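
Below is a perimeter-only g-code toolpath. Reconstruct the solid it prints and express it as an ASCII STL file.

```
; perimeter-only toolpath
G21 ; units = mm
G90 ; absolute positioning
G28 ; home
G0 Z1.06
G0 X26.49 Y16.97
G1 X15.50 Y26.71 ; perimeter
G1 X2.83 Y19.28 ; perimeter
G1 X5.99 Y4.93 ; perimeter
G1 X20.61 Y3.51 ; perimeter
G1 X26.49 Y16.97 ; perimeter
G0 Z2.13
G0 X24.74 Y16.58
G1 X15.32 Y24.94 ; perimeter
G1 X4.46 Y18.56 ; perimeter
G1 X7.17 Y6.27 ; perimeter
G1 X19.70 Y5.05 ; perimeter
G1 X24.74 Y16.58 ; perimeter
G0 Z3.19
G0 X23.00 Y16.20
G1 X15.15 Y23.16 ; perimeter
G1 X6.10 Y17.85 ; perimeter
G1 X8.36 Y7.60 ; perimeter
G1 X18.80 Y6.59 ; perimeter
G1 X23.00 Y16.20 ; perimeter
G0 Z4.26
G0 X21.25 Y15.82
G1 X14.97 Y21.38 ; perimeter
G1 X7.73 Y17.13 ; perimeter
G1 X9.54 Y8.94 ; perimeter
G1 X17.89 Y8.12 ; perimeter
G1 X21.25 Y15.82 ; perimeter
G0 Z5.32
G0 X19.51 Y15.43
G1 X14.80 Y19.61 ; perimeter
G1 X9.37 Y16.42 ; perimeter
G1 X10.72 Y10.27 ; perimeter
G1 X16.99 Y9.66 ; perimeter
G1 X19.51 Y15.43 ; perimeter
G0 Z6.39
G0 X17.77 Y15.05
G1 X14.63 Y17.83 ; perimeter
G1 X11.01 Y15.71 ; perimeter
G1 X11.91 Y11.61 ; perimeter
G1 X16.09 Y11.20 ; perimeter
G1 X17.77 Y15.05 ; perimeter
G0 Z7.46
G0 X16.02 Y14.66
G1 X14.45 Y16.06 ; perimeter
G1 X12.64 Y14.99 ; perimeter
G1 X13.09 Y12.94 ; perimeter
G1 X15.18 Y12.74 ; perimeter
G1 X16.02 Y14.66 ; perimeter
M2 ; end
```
solid part
  facet normal 0.0000 0.0000 -1.0000
    outer loop
      vertex 1.19 19.99 0.00
      vertex 15.67 28.49 0.00
      vertex 28.23 17.35 0.00
    endloop
  endfacet
  facet normal 0.0000 0.0000 -1.0000
    outer loop
      vertex 4.80 3.60 0.00
      vertex 1.19 19.99 0.00
      vertex 28.23 17.35 0.00
    endloop
  endfacet
  facet normal 0.0000 0.0000 -1.0000
    outer loop
      vertex 21.51 1.97 0.00
      vertex 4.80 3.60 0.00
      vertex 28.23 17.35 0.00
    endloop
  endfacet
  facet normal 0.3938 0.4440 0.8048
    outer loop
      vertex 28.23 17.35 0.00
      vertex 15.67 28.49 0.00
      vertex 14.28 14.28 8.52
    endloop
  endfacet
  facet normal -0.3005 0.5119 0.8048
    outer loop
      vertex 15.67 28.49 0.00
      vertex 1.19 19.99 0.00
      vertex 14.28 14.28 8.52
    endloop
  endfacet
  facet normal -0.5796 -0.1277 0.8049
    outer loop
      vertex 1.19 19.99 0.00
      vertex 4.80 3.60 0.00
      vertex 14.28 14.28 8.52
    endloop
  endfacet
  facet normal -0.0576 -0.5908 0.8047
    outer loop
      vertex 4.80 3.60 0.00
      vertex 21.51 1.97 0.00
      vertex 14.28 14.28 8.52
    endloop
  endfacet
  facet normal 0.5439 -0.2376 0.8048
    outer loop
      vertex 21.51 1.97 0.00
      vertex 28.23 17.35 0.00
      vertex 14.28 14.28 8.52
    endloop
  endfacet
endsolid part

The G0 Z moves step by Δz≈1.06 mm. The G1 loops shrink linearly with z, so the solid tapers from its base footprint up to z≈8.52. Closing with a flat bottom cap and the tapered top and triangulating gives 8 facets — a regular 5-sided pyramid, base circumscribed radius ≈ 14.3 mm, apex at z ≈ 8.52 mm.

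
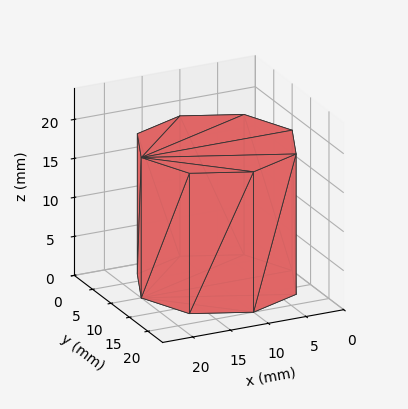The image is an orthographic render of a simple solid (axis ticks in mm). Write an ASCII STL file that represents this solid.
Reading the render: the shape is a regular 8-sided prism (a cylinder approximated with 8 flat sides), circumscribed radius ≈ 10 mm, height ≈ 18 mm (dimensions read to the nearest mm from the axis ticks). For the STL, each face is triangulated and given an outward normal.

solid part
  facet normal 0.0000 0.0000 -1.0000
    outer loop
      vertex 10.00 20.00 0.00
      vertex 17.07 17.07 0.00
      vertex 20.00 10.00 0.00
    endloop
  endfacet
  facet normal 0.0000 0.0000 -1.0000
    outer loop
      vertex 2.93 17.07 0.00
      vertex 10.00 20.00 0.00
      vertex 20.00 10.00 0.00
    endloop
  endfacet
  facet normal 0.0000 0.0000 -1.0000
    outer loop
      vertex 0.00 10.00 0.00
      vertex 2.93 17.07 0.00
      vertex 20.00 10.00 0.00
    endloop
  endfacet
  facet normal 0.0000 0.0000 -1.0000
    outer loop
      vertex 2.93 2.93 0.00
      vertex 0.00 10.00 0.00
      vertex 20.00 10.00 0.00
    endloop
  endfacet
  facet normal 0.0000 0.0000 -1.0000
    outer loop
      vertex 10.00 0.00 0.00
      vertex 2.93 2.93 0.00
      vertex 20.00 10.00 0.00
    endloop
  endfacet
  facet normal 0.0000 0.0000 -1.0000
    outer loop
      vertex 17.07 2.93 0.00
      vertex 10.00 0.00 0.00
      vertex 20.00 10.00 0.00
    endloop
  endfacet
  facet normal 0.0000 0.0000 1.0000
    outer loop
      vertex 20.00 10.00 18.00
      vertex 17.07 17.07 18.00
      vertex 10.00 20.00 18.00
    endloop
  endfacet
  facet normal 0.0000 0.0000 1.0000
    outer loop
      vertex 20.00 10.00 18.00
      vertex 10.00 20.00 18.00
      vertex 2.93 17.07 18.00
    endloop
  endfacet
  facet normal 0.0000 0.0000 1.0000
    outer loop
      vertex 20.00 10.00 18.00
      vertex 2.93 17.07 18.00
      vertex 0.00 10.00 18.00
    endloop
  endfacet
  facet normal 0.0000 0.0000 1.0000
    outer loop
      vertex 20.00 10.00 18.00
      vertex 0.00 10.00 18.00
      vertex 2.93 2.93 18.00
    endloop
  endfacet
  facet normal 0.0000 0.0000 1.0000
    outer loop
      vertex 20.00 10.00 18.00
      vertex 2.93 2.93 18.00
      vertex 10.00 0.00 18.00
    endloop
  endfacet
  facet normal 0.0000 0.0000 1.0000
    outer loop
      vertex 20.00 10.00 18.00
      vertex 10.00 0.00 18.00
      vertex 17.07 2.93 18.00
    endloop
  endfacet
  facet normal 0.9238 0.3829 0.0000
    outer loop
      vertex 20.00 10.00 0.00
      vertex 17.07 17.07 0.00
      vertex 17.07 17.07 18.00
    endloop
  endfacet
  facet normal 0.9238 0.3829 0.0000
    outer loop
      vertex 20.00 10.00 0.00
      vertex 17.07 17.07 18.00
      vertex 20.00 10.00 18.00
    endloop
  endfacet
  facet normal 0.3829 0.9238 0.0000
    outer loop
      vertex 17.07 17.07 0.00
      vertex 10.00 20.00 0.00
      vertex 10.00 20.00 18.00
    endloop
  endfacet
  facet normal 0.3829 0.9238 0.0000
    outer loop
      vertex 17.07 17.07 0.00
      vertex 10.00 20.00 18.00
      vertex 17.07 17.07 18.00
    endloop
  endfacet
  facet normal -0.3829 0.9238 0.0000
    outer loop
      vertex 10.00 20.00 0.00
      vertex 2.93 17.07 0.00
      vertex 2.93 17.07 18.00
    endloop
  endfacet
  facet normal -0.3829 0.9238 0.0000
    outer loop
      vertex 10.00 20.00 0.00
      vertex 2.93 17.07 18.00
      vertex 10.00 20.00 18.00
    endloop
  endfacet
  facet normal -0.9238 0.3829 0.0000
    outer loop
      vertex 2.93 17.07 0.00
      vertex 0.00 10.00 0.00
      vertex 0.00 10.00 18.00
    endloop
  endfacet
  facet normal -0.9238 0.3829 0.0000
    outer loop
      vertex 2.93 17.07 0.00
      vertex 0.00 10.00 18.00
      vertex 2.93 17.07 18.00
    endloop
  endfacet
  facet normal -0.9238 -0.3829 0.0000
    outer loop
      vertex 0.00 10.00 0.00
      vertex 2.93 2.93 0.00
      vertex 2.93 2.93 18.00
    endloop
  endfacet
  facet normal -0.9238 -0.3829 0.0000
    outer loop
      vertex 0.00 10.00 0.00
      vertex 2.93 2.93 18.00
      vertex 0.00 10.00 18.00
    endloop
  endfacet
  facet normal -0.3829 -0.9238 0.0000
    outer loop
      vertex 2.93 2.93 0.00
      vertex 10.00 0.00 0.00
      vertex 10.00 0.00 18.00
    endloop
  endfacet
  facet normal -0.3829 -0.9238 0.0000
    outer loop
      vertex 2.93 2.93 0.00
      vertex 10.00 0.00 18.00
      vertex 2.93 2.93 18.00
    endloop
  endfacet
  facet normal 0.3829 -0.9238 0.0000
    outer loop
      vertex 10.00 0.00 0.00
      vertex 17.07 2.93 0.00
      vertex 17.07 2.93 18.00
    endloop
  endfacet
  facet normal 0.3829 -0.9238 0.0000
    outer loop
      vertex 10.00 0.00 0.00
      vertex 17.07 2.93 18.00
      vertex 10.00 0.00 18.00
    endloop
  endfacet
  facet normal 0.9238 -0.3829 0.0000
    outer loop
      vertex 17.07 2.93 0.00
      vertex 20.00 10.00 0.00
      vertex 20.00 10.00 18.00
    endloop
  endfacet
  facet normal 0.9238 -0.3829 0.0000
    outer loop
      vertex 17.07 2.93 0.00
      vertex 20.00 10.00 18.00
      vertex 17.07 2.93 18.00
    endloop
  endfacet
endsolid part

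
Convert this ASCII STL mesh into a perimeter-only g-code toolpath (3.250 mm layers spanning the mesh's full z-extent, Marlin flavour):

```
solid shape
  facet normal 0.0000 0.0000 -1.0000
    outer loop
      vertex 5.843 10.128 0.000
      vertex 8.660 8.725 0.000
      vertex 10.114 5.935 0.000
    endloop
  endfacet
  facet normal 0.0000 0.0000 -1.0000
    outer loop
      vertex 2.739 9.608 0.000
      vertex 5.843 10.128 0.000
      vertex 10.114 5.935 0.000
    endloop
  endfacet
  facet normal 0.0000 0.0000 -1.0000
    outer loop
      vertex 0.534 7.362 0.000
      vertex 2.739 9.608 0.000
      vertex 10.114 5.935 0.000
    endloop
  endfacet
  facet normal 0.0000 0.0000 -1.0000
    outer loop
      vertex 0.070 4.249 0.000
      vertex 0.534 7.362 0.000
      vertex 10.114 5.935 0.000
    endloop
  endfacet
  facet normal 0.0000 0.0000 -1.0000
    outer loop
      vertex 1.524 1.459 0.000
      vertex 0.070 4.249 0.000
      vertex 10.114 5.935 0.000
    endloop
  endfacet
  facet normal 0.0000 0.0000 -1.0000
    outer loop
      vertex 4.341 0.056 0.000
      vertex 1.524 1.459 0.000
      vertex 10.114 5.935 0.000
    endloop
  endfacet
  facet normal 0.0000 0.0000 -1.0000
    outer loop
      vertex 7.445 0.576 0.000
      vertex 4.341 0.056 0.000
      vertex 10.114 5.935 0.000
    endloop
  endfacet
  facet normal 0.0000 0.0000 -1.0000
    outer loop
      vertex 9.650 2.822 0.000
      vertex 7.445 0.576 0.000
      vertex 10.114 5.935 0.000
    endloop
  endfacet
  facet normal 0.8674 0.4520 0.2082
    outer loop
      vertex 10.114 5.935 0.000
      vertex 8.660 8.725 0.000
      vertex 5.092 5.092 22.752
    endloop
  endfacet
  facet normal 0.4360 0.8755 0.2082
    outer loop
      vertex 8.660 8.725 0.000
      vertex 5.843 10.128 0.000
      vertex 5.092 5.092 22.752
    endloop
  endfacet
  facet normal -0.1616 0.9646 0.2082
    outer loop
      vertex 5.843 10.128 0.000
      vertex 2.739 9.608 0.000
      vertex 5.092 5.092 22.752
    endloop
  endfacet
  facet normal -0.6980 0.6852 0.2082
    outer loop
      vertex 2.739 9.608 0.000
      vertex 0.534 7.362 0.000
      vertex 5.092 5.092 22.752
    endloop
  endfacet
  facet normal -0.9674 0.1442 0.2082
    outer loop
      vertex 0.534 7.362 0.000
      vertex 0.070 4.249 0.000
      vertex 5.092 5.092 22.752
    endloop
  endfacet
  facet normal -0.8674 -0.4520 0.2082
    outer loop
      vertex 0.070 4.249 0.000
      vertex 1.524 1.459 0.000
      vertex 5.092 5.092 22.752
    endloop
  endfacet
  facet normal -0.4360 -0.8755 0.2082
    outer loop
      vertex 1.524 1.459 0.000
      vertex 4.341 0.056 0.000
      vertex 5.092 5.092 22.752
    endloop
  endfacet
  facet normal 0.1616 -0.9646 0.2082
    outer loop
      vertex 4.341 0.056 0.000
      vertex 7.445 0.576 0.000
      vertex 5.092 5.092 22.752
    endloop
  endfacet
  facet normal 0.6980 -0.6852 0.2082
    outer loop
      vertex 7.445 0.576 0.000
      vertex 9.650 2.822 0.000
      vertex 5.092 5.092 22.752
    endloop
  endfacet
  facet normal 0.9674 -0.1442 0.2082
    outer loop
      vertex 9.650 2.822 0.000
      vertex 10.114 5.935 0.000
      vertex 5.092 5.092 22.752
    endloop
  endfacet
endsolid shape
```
; perimeter-only toolpath
G21 ; units = mm
G90 ; absolute positioning
G28 ; home
; layer 1
G0 Z3.250
G0 X9.397 Y5.815
G1 X8.150 Y8.206
G1 X5.736 Y9.409
G1 X3.075 Y8.963
G1 X1.185 Y7.038
G1 X0.787 Y4.369
G1 X2.034 Y1.978
G1 X4.448 Y0.775
G1 X7.109 Y1.221
G1 X8.999 Y3.146
G1 X9.397 Y5.815
; layer 2
G0 Z6.501
G0 X8.679 Y5.694
G1 X7.641 Y7.687
G1 X5.628 Y8.689
G1 X3.411 Y8.318
G1 X1.836 Y6.713
G1 X1.505 Y4.490
G1 X2.543 Y2.497
G1 X4.556 Y1.495
G1 X6.773 Y1.866
G1 X8.348 Y3.471
G1 X8.679 Y5.694
; layer 3
G0 Z9.751
G0 X7.962 Y5.574
G1 X7.131 Y7.168
G1 X5.521 Y7.970
G1 X3.747 Y7.673
G1 X2.487 Y6.389
G1 X2.222 Y4.610
G1 X3.053 Y3.016
G1 X4.663 Y2.214
G1 X6.437 Y2.511
G1 X7.697 Y3.795
G1 X7.962 Y5.574
; layer 4
G0 Z13.001
G0 X7.244 Y5.453
G1 X6.621 Y6.649
G1 X5.414 Y7.250
G1 X4.084 Y7.027
G1 X3.139 Y6.065
G1 X2.940 Y4.731
G1 X3.563 Y3.535
G1 X4.770 Y2.934
G1 X6.100 Y3.157
G1 X7.045 Y4.119
G1 X7.244 Y5.453
; layer 5
G0 Z16.251
G0 X6.527 Y5.333
G1 X6.111 Y6.130
G1 X5.307 Y6.531
G1 X4.420 Y6.382
G1 X3.790 Y5.741
G1 X3.657 Y4.851
G1 X4.073 Y4.054
G1 X4.877 Y3.653
G1 X5.764 Y3.802
G1 X6.394 Y4.443
G1 X6.527 Y5.333
; layer 6
G0 Z19.502
G0 X5.809 Y5.212
G1 X5.602 Y5.611
G1 X5.199 Y5.811
G1 X4.756 Y5.737
G1 X4.441 Y5.416
G1 X4.375 Y4.972
G1 X4.582 Y4.573
G1 X4.985 Y4.373
G1 X5.428 Y4.447
G1 X5.743 Y4.768
G1 X5.809 Y5.212
M2 ; end

The solid is a regular 10-sided pyramid, base circumscribed radius ≈ 5.09 mm, apex at z ≈ 22.8 mm. Slicing at Δz = 3.250 mm — 7 equal slices spanning the solid's height, so layer i sits at z = i·h/7 — gives 6 non-empty perimeters. Each is a 10-segment closed polygon; G0 lifts to the layer z and rapids to the start vertex, then G1 traces the edges. The cross-section shrinks linearly with z (the slice at the apex is degenerate and omitted).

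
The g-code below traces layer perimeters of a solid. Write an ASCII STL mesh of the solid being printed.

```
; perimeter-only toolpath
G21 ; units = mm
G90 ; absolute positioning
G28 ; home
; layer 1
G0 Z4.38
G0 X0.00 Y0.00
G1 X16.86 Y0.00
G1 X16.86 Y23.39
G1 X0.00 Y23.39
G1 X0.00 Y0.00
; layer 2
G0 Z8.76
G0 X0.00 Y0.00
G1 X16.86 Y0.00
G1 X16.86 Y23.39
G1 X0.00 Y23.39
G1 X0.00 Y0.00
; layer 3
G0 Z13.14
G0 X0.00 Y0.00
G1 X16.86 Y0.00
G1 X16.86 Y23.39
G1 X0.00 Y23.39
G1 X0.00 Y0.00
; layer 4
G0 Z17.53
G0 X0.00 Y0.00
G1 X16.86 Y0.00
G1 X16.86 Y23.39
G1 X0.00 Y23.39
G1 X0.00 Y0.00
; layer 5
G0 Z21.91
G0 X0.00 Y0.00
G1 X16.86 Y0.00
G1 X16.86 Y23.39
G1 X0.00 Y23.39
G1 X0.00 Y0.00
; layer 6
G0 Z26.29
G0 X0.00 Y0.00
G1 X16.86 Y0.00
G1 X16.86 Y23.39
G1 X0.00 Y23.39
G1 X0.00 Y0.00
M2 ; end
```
solid part
  facet normal 0.0000 0.0000 -1.0000
    outer loop
      vertex 16.86 23.39 0.00
      vertex 16.86 0.00 0.00
      vertex 0.00 0.00 0.00
    endloop
  endfacet
  facet normal 0.0000 0.0000 -1.0000
    outer loop
      vertex 0.00 23.39 0.00
      vertex 16.86 23.39 0.00
      vertex 0.00 0.00 0.00
    endloop
  endfacet
  facet normal 0.0000 0.0000 1.0000
    outer loop
      vertex 0.00 0.00 26.29
      vertex 16.86 0.00 26.29
      vertex 16.86 23.39 26.29
    endloop
  endfacet
  facet normal 0.0000 0.0000 1.0000
    outer loop
      vertex 0.00 0.00 26.29
      vertex 16.86 23.39 26.29
      vertex 0.00 23.39 26.29
    endloop
  endfacet
  facet normal 0.0000 -1.0000 0.0000
    outer loop
      vertex 0.00 0.00 0.00
      vertex 16.86 0.00 0.00
      vertex 16.86 0.00 26.29
    endloop
  endfacet
  facet normal 0.0000 -1.0000 0.0000
    outer loop
      vertex 0.00 0.00 0.00
      vertex 16.86 0.00 26.29
      vertex 0.00 0.00 26.29
    endloop
  endfacet
  facet normal 0.0000 1.0000 0.0000
    outer loop
      vertex 16.86 23.39 26.29
      vertex 16.86 23.39 0.00
      vertex 0.00 23.39 0.00
    endloop
  endfacet
  facet normal 0.0000 1.0000 0.0000
    outer loop
      vertex 0.00 23.39 26.29
      vertex 16.86 23.39 26.29
      vertex 0.00 23.39 0.00
    endloop
  endfacet
  facet normal -1.0000 0.0000 0.0000
    outer loop
      vertex 0.00 23.39 26.29
      vertex 0.00 23.39 0.00
      vertex 0.00 0.00 0.00
    endloop
  endfacet
  facet normal -1.0000 0.0000 0.0000
    outer loop
      vertex 0.00 0.00 26.29
      vertex 0.00 23.39 26.29
      vertex 0.00 0.00 0.00
    endloop
  endfacet
  facet normal 1.0000 0.0000 0.0000
    outer loop
      vertex 16.86 0.00 0.00
      vertex 16.86 23.39 0.00
      vertex 16.86 23.39 26.29
    endloop
  endfacet
  facet normal 1.0000 0.0000 0.0000
    outer loop
      vertex 16.86 0.00 0.00
      vertex 16.86 23.39 26.29
      vertex 16.86 0.00 26.29
    endloop
  endfacet
endsolid part

The G0 Z moves step by Δz≈4.38 mm. Every layer's G1 loop is the same polygon, so the solid is a straight extrusion of it from z=0 to z≈26.3. Closing with flat bottom and top caps and triangulating gives 12 facets — a rectangular box, roughly 16.9 × 23.4 mm footprint and 26.3 mm tall.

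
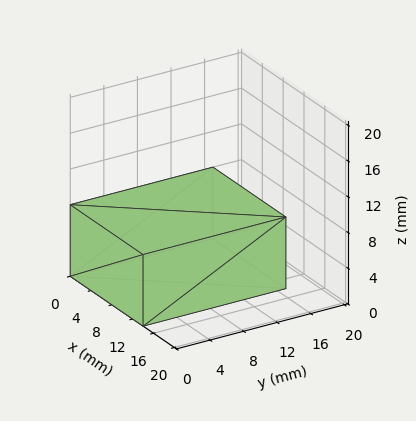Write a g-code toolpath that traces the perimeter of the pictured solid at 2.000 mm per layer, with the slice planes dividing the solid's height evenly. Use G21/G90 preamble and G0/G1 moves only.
Reading the render: the shape is a rectangular box, roughly 14 × 17 mm footprint and 8 mm tall (dimensions read to the nearest mm from the axis ticks). For the g-code, the solid's height is divided into equal slices at the stated Δz and each level perimeter traced with G1 moves after a G0 lift.

; perimeter-only toolpath
G21 ; units = mm
G90 ; absolute positioning
G28 ; home
; layer 1
G0 Z2.000
G0 X0.000 Y0.000
G1 X14.000 Y0.000
G1 X14.000 Y17.000
G1 X0.000 Y17.000
G1 X0.000 Y0.000
; layer 2
G0 Z4.000
G0 X0.000 Y0.000
G1 X14.000 Y0.000
G1 X14.000 Y17.000
G1 X0.000 Y17.000
G1 X0.000 Y0.000
; layer 3
G0 Z6.000
G0 X0.000 Y0.000
G1 X14.000 Y0.000
G1 X14.000 Y17.000
G1 X0.000 Y17.000
G1 X0.000 Y0.000
; layer 4
G0 Z8.000
G0 X0.000 Y0.000
G1 X14.000 Y0.000
G1 X14.000 Y17.000
G1 X0.000 Y17.000
G1 X0.000 Y0.000
M2 ; end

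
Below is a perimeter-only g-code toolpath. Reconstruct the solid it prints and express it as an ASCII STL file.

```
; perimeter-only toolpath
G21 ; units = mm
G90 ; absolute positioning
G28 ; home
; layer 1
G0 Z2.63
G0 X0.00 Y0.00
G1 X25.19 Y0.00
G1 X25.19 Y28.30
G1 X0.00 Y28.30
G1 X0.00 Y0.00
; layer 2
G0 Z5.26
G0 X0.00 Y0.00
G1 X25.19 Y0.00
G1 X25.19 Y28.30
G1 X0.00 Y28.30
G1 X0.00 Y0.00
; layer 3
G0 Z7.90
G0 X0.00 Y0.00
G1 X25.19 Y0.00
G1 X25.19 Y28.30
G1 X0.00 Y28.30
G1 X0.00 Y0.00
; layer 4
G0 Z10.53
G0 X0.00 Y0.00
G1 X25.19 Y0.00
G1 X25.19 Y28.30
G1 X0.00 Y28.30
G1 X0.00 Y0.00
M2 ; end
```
solid part
  facet normal 0.0000 0.0000 -1.0000
    outer loop
      vertex 25.19 28.30 0.00
      vertex 25.19 0.00 0.00
      vertex 0.00 0.00 0.00
    endloop
  endfacet
  facet normal 0.0000 0.0000 -1.0000
    outer loop
      vertex 0.00 28.30 0.00
      vertex 25.19 28.30 0.00
      vertex 0.00 0.00 0.00
    endloop
  endfacet
  facet normal 0.0000 0.0000 1.0000
    outer loop
      vertex 0.00 0.00 10.53
      vertex 25.19 0.00 10.53
      vertex 25.19 28.30 10.53
    endloop
  endfacet
  facet normal 0.0000 0.0000 1.0000
    outer loop
      vertex 0.00 0.00 10.53
      vertex 25.19 28.30 10.53
      vertex 0.00 28.30 10.53
    endloop
  endfacet
  facet normal 0.0000 -1.0000 0.0000
    outer loop
      vertex 0.00 0.00 0.00
      vertex 25.19 0.00 0.00
      vertex 25.19 0.00 10.53
    endloop
  endfacet
  facet normal 0.0000 -1.0000 0.0000
    outer loop
      vertex 0.00 0.00 0.00
      vertex 25.19 0.00 10.53
      vertex 0.00 0.00 10.53
    endloop
  endfacet
  facet normal 0.0000 1.0000 0.0000
    outer loop
      vertex 25.19 28.30 10.53
      vertex 25.19 28.30 0.00
      vertex 0.00 28.30 0.00
    endloop
  endfacet
  facet normal 0.0000 1.0000 0.0000
    outer loop
      vertex 0.00 28.30 10.53
      vertex 25.19 28.30 10.53
      vertex 0.00 28.30 0.00
    endloop
  endfacet
  facet normal -1.0000 0.0000 0.0000
    outer loop
      vertex 0.00 28.30 10.53
      vertex 0.00 28.30 0.00
      vertex 0.00 0.00 0.00
    endloop
  endfacet
  facet normal -1.0000 0.0000 0.0000
    outer loop
      vertex 0.00 0.00 10.53
      vertex 0.00 28.30 10.53
      vertex 0.00 0.00 0.00
    endloop
  endfacet
  facet normal 1.0000 0.0000 0.0000
    outer loop
      vertex 25.19 0.00 0.00
      vertex 25.19 28.30 0.00
      vertex 25.19 28.30 10.53
    endloop
  endfacet
  facet normal 1.0000 0.0000 0.0000
    outer loop
      vertex 25.19 0.00 0.00
      vertex 25.19 28.30 10.53
      vertex 25.19 0.00 10.53
    endloop
  endfacet
endsolid part

The G0 Z moves step by Δz≈2.63 mm. Every layer's G1 loop is the same polygon, so the solid is a straight extrusion of it from z=0 to z≈10.5. Closing with flat bottom and top caps and triangulating gives 12 facets — a rectangular box, roughly 25.2 × 28.3 mm footprint and 10.5 mm tall.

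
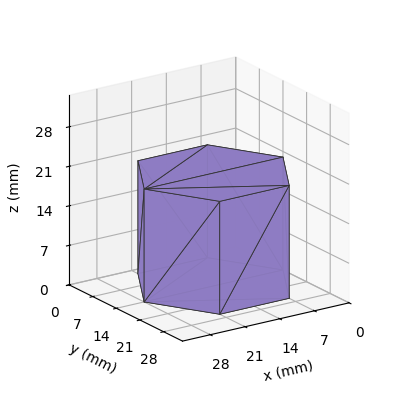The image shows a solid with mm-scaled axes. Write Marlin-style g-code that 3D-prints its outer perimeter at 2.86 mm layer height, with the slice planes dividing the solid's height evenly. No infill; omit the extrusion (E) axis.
Reading the render: the shape is a regular 6-sided prism (a cylinder approximated with 6 flat sides), circumscribed radius ≈ 14 mm, height ≈ 20 mm (dimensions read to the nearest mm from the axis ticks). For the g-code, the solid's height is divided into equal slices at the stated Δz and each level perimeter traced with G1 moves after a G0 lift.

; perimeter-only toolpath
G21 ; units = mm
G90 ; absolute positioning
G28 ; home
; layer 1
G0 Z2.86
G0 X28.00 Y14.00
G1 X21.00 Y26.12
G1 X7.00 Y26.12
G1 X0.00 Y14.00
G1 X7.00 Y1.88
G1 X21.00 Y1.88
G1 X28.00 Y14.00
; layer 2
G0 Z5.71
G0 X28.00 Y14.00
G1 X21.00 Y26.12
G1 X7.00 Y26.12
G1 X0.00 Y14.00
G1 X7.00 Y1.88
G1 X21.00 Y1.88
G1 X28.00 Y14.00
; layer 3
G0 Z8.57
G0 X28.00 Y14.00
G1 X21.00 Y26.12
G1 X7.00 Y26.12
G1 X0.00 Y14.00
G1 X7.00 Y1.88
G1 X21.00 Y1.88
G1 X28.00 Y14.00
; layer 4
G0 Z11.43
G0 X28.00 Y14.00
G1 X21.00 Y26.12
G1 X7.00 Y26.12
G1 X0.00 Y14.00
G1 X7.00 Y1.88
G1 X21.00 Y1.88
G1 X28.00 Y14.00
; layer 5
G0 Z14.29
G0 X28.00 Y14.00
G1 X21.00 Y26.12
G1 X7.00 Y26.12
G1 X0.00 Y14.00
G1 X7.00 Y1.88
G1 X21.00 Y1.88
G1 X28.00 Y14.00
; layer 6
G0 Z17.14
G0 X28.00 Y14.00
G1 X21.00 Y26.12
G1 X7.00 Y26.12
G1 X0.00 Y14.00
G1 X7.00 Y1.88
G1 X21.00 Y1.88
G1 X28.00 Y14.00
; layer 7
G0 Z20.00
G0 X28.00 Y14.00
G1 X21.00 Y26.12
G1 X7.00 Y26.12
G1 X0.00 Y14.00
G1 X7.00 Y1.88
G1 X21.00 Y1.88
G1 X28.00 Y14.00
M2 ; end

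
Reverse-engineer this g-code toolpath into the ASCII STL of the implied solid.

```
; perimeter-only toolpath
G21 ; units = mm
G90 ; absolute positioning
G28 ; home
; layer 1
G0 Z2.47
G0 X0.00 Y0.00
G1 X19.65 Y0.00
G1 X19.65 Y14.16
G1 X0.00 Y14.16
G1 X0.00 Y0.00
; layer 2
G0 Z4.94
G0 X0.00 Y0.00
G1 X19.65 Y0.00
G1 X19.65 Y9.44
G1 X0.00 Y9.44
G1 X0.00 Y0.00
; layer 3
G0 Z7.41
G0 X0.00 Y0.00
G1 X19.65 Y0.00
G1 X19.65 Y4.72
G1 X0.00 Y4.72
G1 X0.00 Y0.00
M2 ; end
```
solid part
  facet normal 0.0000 0.0000 -1.0000
    outer loop
      vertex 19.65 18.88 0.00
      vertex 19.65 0.00 0.00
      vertex 0.00 0.00 0.00
    endloop
  endfacet
  facet normal 0.0000 0.0000 -1.0000
    outer loop
      vertex 0.00 18.88 0.00
      vertex 19.65 18.88 0.00
      vertex 0.00 0.00 0.00
    endloop
  endfacet
  facet normal 0.0000 -1.0000 0.0000
    outer loop
      vertex 0.00 0.00 0.00
      vertex 19.65 0.00 0.00
      vertex 19.65 0.00 9.88
    endloop
  endfacet
  facet normal 0.0000 -1.0000 0.0000
    outer loop
      vertex 0.00 0.00 0.00
      vertex 19.65 0.00 9.88
      vertex 0.00 0.00 9.88
    endloop
  endfacet
  facet normal 0.0000 0.4637 0.8860
    outer loop
      vertex 0.00 0.00 9.88
      vertex 19.65 0.00 9.88
      vertex 19.65 18.88 0.00
    endloop
  endfacet
  facet normal 0.0000 0.4637 0.8860
    outer loop
      vertex 0.00 0.00 9.88
      vertex 19.65 18.88 0.00
      vertex 0.00 18.88 0.00
    endloop
  endfacet
  facet normal -1.0000 0.0000 0.0000
    outer loop
      vertex 0.00 0.00 9.88
      vertex 0.00 18.88 0.00
      vertex 0.00 0.00 0.00
    endloop
  endfacet
  facet normal 1.0000 0.0000 0.0000
    outer loop
      vertex 19.65 0.00 0.00
      vertex 19.65 18.88 0.00
      vertex 19.65 0.00 9.88
    endloop
  endfacet
endsolid part

The G0 Z moves step by Δz≈2.47 mm. The G1 loops shrink linearly with z, so the solid tapers from its base footprint up to z≈9.88. Closing with a flat bottom cap and the tapered top and triangulating gives 8 facets — a wedge (ramp): 19.6 × 18.9 mm base, rising to 9.88 mm along the y=0 edge and sloping linearly to z=0 at y=18.9.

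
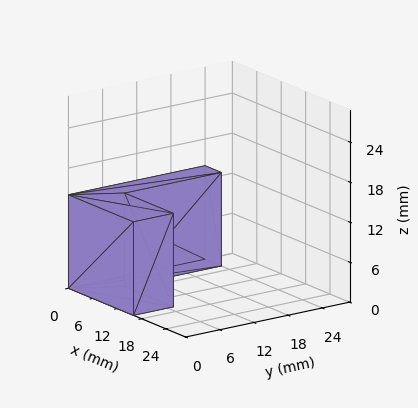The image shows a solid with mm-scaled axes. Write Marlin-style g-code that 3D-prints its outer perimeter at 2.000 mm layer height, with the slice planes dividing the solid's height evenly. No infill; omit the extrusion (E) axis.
Reading the render: the shape is an L-shaped prism: outer 16 × 24 mm, arm thicknesses ≈ 7 mm (horizontal) and 4 mm (vertical), extruded 14 mm in z (dimensions read to the nearest mm from the axis ticks). For the g-code, the solid's height is divided into equal slices at the stated Δz and each level perimeter traced with G1 moves after a G0 lift.

; perimeter-only toolpath
G21 ; units = mm
G90 ; absolute positioning
G28 ; home
; layer 1
G0 Z2.000
G0 X0.000 Y0.000
G1 X16.000 Y0.000
G1 X16.000 Y7.000
G1 X4.000 Y7.000
G1 X4.000 Y24.000
G1 X0.000 Y24.000
G1 X0.000 Y0.000
; layer 2
G0 Z4.000
G0 X0.000 Y0.000
G1 X16.000 Y0.000
G1 X16.000 Y7.000
G1 X4.000 Y7.000
G1 X4.000 Y24.000
G1 X0.000 Y24.000
G1 X0.000 Y0.000
; layer 3
G0 Z6.000
G0 X0.000 Y0.000
G1 X16.000 Y0.000
G1 X16.000 Y7.000
G1 X4.000 Y7.000
G1 X4.000 Y24.000
G1 X0.000 Y24.000
G1 X0.000 Y0.000
; layer 4
G0 Z8.000
G0 X0.000 Y0.000
G1 X16.000 Y0.000
G1 X16.000 Y7.000
G1 X4.000 Y7.000
G1 X4.000 Y24.000
G1 X0.000 Y24.000
G1 X0.000 Y0.000
; layer 5
G0 Z10.000
G0 X0.000 Y0.000
G1 X16.000 Y0.000
G1 X16.000 Y7.000
G1 X4.000 Y7.000
G1 X4.000 Y24.000
G1 X0.000 Y24.000
G1 X0.000 Y0.000
; layer 6
G0 Z12.000
G0 X0.000 Y0.000
G1 X16.000 Y0.000
G1 X16.000 Y7.000
G1 X4.000 Y7.000
G1 X4.000 Y24.000
G1 X0.000 Y24.000
G1 X0.000 Y0.000
; layer 7
G0 Z14.000
G0 X0.000 Y0.000
G1 X16.000 Y0.000
G1 X16.000 Y7.000
G1 X4.000 Y7.000
G1 X4.000 Y24.000
G1 X0.000 Y24.000
G1 X0.000 Y0.000
M2 ; end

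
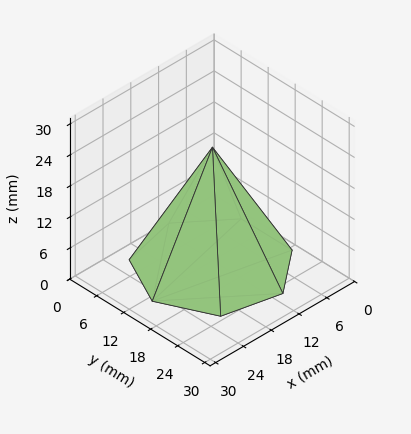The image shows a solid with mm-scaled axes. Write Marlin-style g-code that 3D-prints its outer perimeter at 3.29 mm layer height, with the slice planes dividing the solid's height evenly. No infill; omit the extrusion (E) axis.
Reading the render: the shape is a regular 7-sided pyramid, base circumscribed radius ≈ 13 mm, apex at z ≈ 23 mm (dimensions read to the nearest mm from the axis ticks). For the g-code, the solid's height is divided into equal slices at the stated Δz and each level perimeter traced with G1 moves after a G0 lift.

; perimeter-only toolpath
G21 ; units = mm
G90 ; absolute positioning
G28 ; home
; layer 1
G0 Z3.29
G0 X24.14 Y13.00
G1 X19.95 Y21.71
G1 X10.52 Y23.86
G1 X2.96 Y17.83
G1 X2.96 Y8.17
G1 X10.52 Y2.14
G1 X19.95 Y4.29
G1 X24.14 Y13.00
; layer 2
G0 Z6.57
G0 X22.29 Y13.00
G1 X18.79 Y20.26
G1 X10.94 Y22.05
G1 X4.64 Y17.03
G1 X4.64 Y8.97
G1 X10.94 Y3.95
G1 X18.79 Y5.74
G1 X22.29 Y13.00
; layer 3
G0 Z9.86
G0 X20.43 Y13.00
G1 X17.63 Y18.81
G1 X11.35 Y20.24
G1 X6.31 Y16.22
G1 X6.31 Y9.78
G1 X11.35 Y5.76
G1 X17.63 Y7.19
G1 X20.43 Y13.00
; layer 4
G0 Z13.14
G0 X18.57 Y13.00
G1 X16.48 Y17.35
G1 X11.76 Y18.43
G1 X7.98 Y15.42
G1 X7.98 Y10.58
G1 X11.76 Y7.57
G1 X16.48 Y8.65
G1 X18.57 Y13.00
; layer 5
G0 Z16.43
G0 X16.71 Y13.00
G1 X15.32 Y15.90
G1 X12.17 Y16.62
G1 X9.65 Y14.61
G1 X9.65 Y11.39
G1 X12.17 Y9.38
G1 X15.32 Y10.10
G1 X16.71 Y13.00
; layer 6
G0 Z19.71
G0 X14.86 Y13.00
G1 X14.16 Y14.45
G1 X12.59 Y14.81
G1 X11.33 Y13.81
G1 X11.33 Y12.19
G1 X12.59 Y11.19
G1 X14.16 Y11.55
G1 X14.86 Y13.00
M2 ; end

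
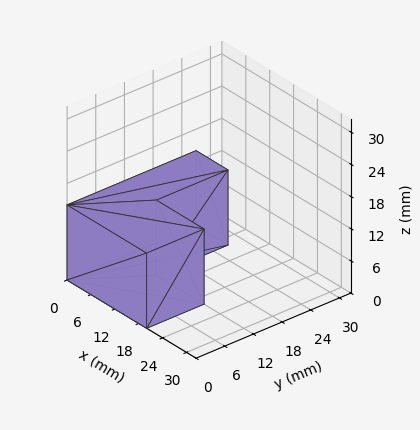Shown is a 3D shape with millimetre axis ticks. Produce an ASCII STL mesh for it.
Reading the render: the shape is an L-shaped prism: outer 20 × 27 mm, arm thicknesses ≈ 12 mm (horizontal) and 8 mm (vertical), extruded 14 mm in z (dimensions read to the nearest mm from the axis ticks). For the STL, each face is triangulated and given an outward normal.

solid part
  facet normal 0.0000 0.0000 -1.0000
    outer loop
      vertex 20.000 12.000 0.000
      vertex 20.000 0.000 0.000
      vertex 0.000 0.000 0.000
    endloop
  endfacet
  facet normal 0.0000 0.0000 -1.0000
    outer loop
      vertex 8.000 12.000 0.000
      vertex 20.000 12.000 0.000
      vertex 0.000 0.000 0.000
    endloop
  endfacet
  facet normal 0.0000 0.0000 -1.0000
    outer loop
      vertex 8.000 27.000 0.000
      vertex 8.000 12.000 0.000
      vertex 0.000 0.000 0.000
    endloop
  endfacet
  facet normal 0.0000 0.0000 -1.0000
    outer loop
      vertex 0.000 27.000 0.000
      vertex 8.000 27.000 0.000
      vertex 0.000 0.000 0.000
    endloop
  endfacet
  facet normal 0.0000 0.0000 1.0000
    outer loop
      vertex 0.000 0.000 14.000
      vertex 20.000 0.000 14.000
      vertex 20.000 12.000 14.000
    endloop
  endfacet
  facet normal 0.0000 0.0000 1.0000
    outer loop
      vertex 0.000 0.000 14.000
      vertex 20.000 12.000 14.000
      vertex 8.000 12.000 14.000
    endloop
  endfacet
  facet normal 0.0000 0.0000 1.0000
    outer loop
      vertex 0.000 0.000 14.000
      vertex 8.000 12.000 14.000
      vertex 8.000 27.000 14.000
    endloop
  endfacet
  facet normal 0.0000 0.0000 1.0000
    outer loop
      vertex 0.000 0.000 14.000
      vertex 8.000 27.000 14.000
      vertex 0.000 27.000 14.000
    endloop
  endfacet
  facet normal 0.0000 -1.0000 0.0000
    outer loop
      vertex 0.000 0.000 0.000
      vertex 20.000 0.000 0.000
      vertex 20.000 0.000 14.000
    endloop
  endfacet
  facet normal 0.0000 -1.0000 0.0000
    outer loop
      vertex 0.000 0.000 0.000
      vertex 20.000 0.000 14.000
      vertex 0.000 0.000 14.000
    endloop
  endfacet
  facet normal 1.0000 0.0000 0.0000
    outer loop
      vertex 20.000 0.000 0.000
      vertex 20.000 12.000 0.000
      vertex 20.000 12.000 14.000
    endloop
  endfacet
  facet normal 1.0000 0.0000 0.0000
    outer loop
      vertex 20.000 0.000 0.000
      vertex 20.000 12.000 14.000
      vertex 20.000 0.000 14.000
    endloop
  endfacet
  facet normal 0.0000 1.0000 0.0000
    outer loop
      vertex 20.000 12.000 0.000
      vertex 8.000 12.000 0.000
      vertex 8.000 12.000 14.000
    endloop
  endfacet
  facet normal 0.0000 1.0000 0.0000
    outer loop
      vertex 20.000 12.000 0.000
      vertex 8.000 12.000 14.000
      vertex 20.000 12.000 14.000
    endloop
  endfacet
  facet normal 1.0000 0.0000 0.0000
    outer loop
      vertex 8.000 12.000 0.000
      vertex 8.000 27.000 0.000
      vertex 8.000 27.000 14.000
    endloop
  endfacet
  facet normal 1.0000 0.0000 0.0000
    outer loop
      vertex 8.000 12.000 0.000
      vertex 8.000 27.000 14.000
      vertex 8.000 12.000 14.000
    endloop
  endfacet
  facet normal 0.0000 1.0000 0.0000
    outer loop
      vertex 8.000 27.000 0.000
      vertex 0.000 27.000 0.000
      vertex 0.000 27.000 14.000
    endloop
  endfacet
  facet normal 0.0000 1.0000 0.0000
    outer loop
      vertex 8.000 27.000 0.000
      vertex 0.000 27.000 14.000
      vertex 8.000 27.000 14.000
    endloop
  endfacet
  facet normal -1.0000 0.0000 0.0000
    outer loop
      vertex 0.000 27.000 0.000
      vertex 0.000 0.000 0.000
      vertex 0.000 0.000 14.000
    endloop
  endfacet
  facet normal -1.0000 0.0000 0.0000
    outer loop
      vertex 0.000 27.000 0.000
      vertex 0.000 0.000 14.000
      vertex 0.000 27.000 14.000
    endloop
  endfacet
endsolid part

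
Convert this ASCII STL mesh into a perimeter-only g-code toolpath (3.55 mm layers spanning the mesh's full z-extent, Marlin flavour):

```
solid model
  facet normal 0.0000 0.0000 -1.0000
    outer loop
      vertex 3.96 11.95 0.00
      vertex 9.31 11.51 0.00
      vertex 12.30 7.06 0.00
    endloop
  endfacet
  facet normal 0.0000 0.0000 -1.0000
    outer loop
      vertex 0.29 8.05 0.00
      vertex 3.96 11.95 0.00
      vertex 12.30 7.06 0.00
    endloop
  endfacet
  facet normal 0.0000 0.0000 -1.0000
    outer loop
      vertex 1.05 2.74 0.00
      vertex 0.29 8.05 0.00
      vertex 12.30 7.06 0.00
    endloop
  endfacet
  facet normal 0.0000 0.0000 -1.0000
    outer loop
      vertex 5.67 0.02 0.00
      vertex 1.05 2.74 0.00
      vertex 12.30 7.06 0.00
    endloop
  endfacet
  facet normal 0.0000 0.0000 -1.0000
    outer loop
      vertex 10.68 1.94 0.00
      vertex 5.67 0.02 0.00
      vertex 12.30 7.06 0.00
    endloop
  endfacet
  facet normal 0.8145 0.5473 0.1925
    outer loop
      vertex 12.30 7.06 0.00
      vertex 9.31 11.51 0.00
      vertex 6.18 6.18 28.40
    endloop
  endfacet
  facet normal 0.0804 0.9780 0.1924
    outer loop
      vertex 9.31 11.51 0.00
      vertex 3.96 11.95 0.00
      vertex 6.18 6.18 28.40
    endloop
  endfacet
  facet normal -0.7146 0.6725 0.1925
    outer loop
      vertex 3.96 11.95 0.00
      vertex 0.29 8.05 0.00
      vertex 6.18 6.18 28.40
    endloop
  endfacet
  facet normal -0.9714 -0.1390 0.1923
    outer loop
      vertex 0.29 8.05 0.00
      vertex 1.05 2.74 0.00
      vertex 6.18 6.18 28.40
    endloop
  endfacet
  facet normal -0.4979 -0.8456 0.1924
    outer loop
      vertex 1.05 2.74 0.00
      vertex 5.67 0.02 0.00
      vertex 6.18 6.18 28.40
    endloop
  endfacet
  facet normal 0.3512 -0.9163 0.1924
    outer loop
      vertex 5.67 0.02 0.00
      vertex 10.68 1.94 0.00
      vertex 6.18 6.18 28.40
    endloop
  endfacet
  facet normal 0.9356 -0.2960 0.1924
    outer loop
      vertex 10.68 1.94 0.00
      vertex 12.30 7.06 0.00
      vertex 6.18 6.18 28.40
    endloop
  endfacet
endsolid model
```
; perimeter-only toolpath
G21 ; units = mm
G90 ; absolute positioning
G28 ; home
; layer 1
G0 Z3.55
G0 X11.54 Y6.95
G1 X8.92 Y10.84
G1 X4.24 Y11.23
G1 X1.03 Y7.82
G1 X1.69 Y3.17
G1 X5.73 Y0.79
G1 X10.12 Y2.47
G1 X11.54 Y6.95
; layer 2
G0 Z7.10
G0 X10.77 Y6.84
G1 X8.53 Y10.18
G1 X4.51 Y10.51
G1 X1.76 Y7.58
G1 X2.33 Y3.60
G1 X5.80 Y1.56
G1 X9.55 Y3.00
G1 X10.77 Y6.84
; layer 3
G0 Z10.65
G0 X10.00 Y6.73
G1 X8.14 Y9.51
G1 X4.79 Y9.79
G1 X2.50 Y7.35
G1 X2.97 Y4.03
G1 X5.86 Y2.33
G1 X8.99 Y3.53
G1 X10.00 Y6.73
; layer 4
G0 Z14.20
G0 X9.24 Y6.62
G1 X7.75 Y8.84
G1 X5.07 Y9.06
G1 X3.23 Y7.12
G1 X3.61 Y4.46
G1 X5.92 Y3.10
G1 X8.43 Y4.06
G1 X9.24 Y6.62
; layer 5
G0 Z17.75
G0 X8.48 Y6.51
G1 X7.35 Y8.18
G1 X5.35 Y8.34
G1 X3.97 Y6.88
G1 X4.26 Y4.89
G1 X5.99 Y3.87
G1 X7.87 Y4.59
G1 X8.48 Y6.51
; layer 6
G0 Z21.30
G0 X7.71 Y6.40
G1 X6.96 Y7.51
G1 X5.62 Y7.62
G1 X4.71 Y6.65
G1 X4.90 Y5.32
G1 X6.05 Y4.64
G1 X7.30 Y5.12
G1 X7.71 Y6.40
; layer 7
G0 Z24.85
G0 X6.95 Y6.29
G1 X6.57 Y6.85
G1 X5.90 Y6.90
G1 X5.44 Y6.41
G1 X5.54 Y5.75
G1 X6.12 Y5.41
G1 X6.74 Y5.65
G1 X6.95 Y6.29
M2 ; end

The solid is a regular 7-sided pyramid, base circumscribed radius ≈ 6.18 mm, apex at z ≈ 28.4 mm. Slicing at Δz = 3.55 mm — 8 equal slices spanning the solid's height, so layer i sits at z = i·h/8 — gives 7 non-empty perimeters. Each is a 7-segment closed polygon; G0 lifts to the layer z and rapids to the start vertex, then G1 traces the edges. The cross-section shrinks linearly with z (the slice at the apex is degenerate and omitted).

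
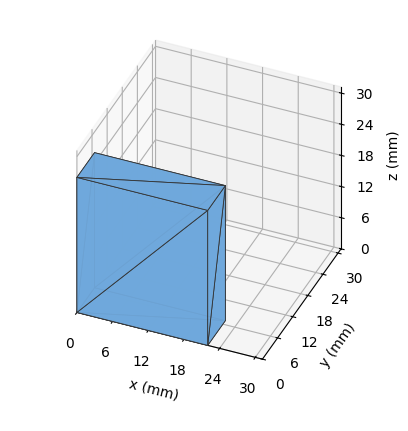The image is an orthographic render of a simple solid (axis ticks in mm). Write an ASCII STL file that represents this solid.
Reading the render: the shape is a rectangular box, roughly 22 × 7 mm footprint and 26 mm tall (dimensions read to the nearest mm from the axis ticks). For the STL, each face is triangulated and given an outward normal.

solid part
  facet normal 0.0000 0.0000 -1.0000
    outer loop
      vertex 22.0 7.0 0.0
      vertex 22.0 0.0 0.0
      vertex 0.0 0.0 0.0
    endloop
  endfacet
  facet normal 0.0000 0.0000 -1.0000
    outer loop
      vertex 0.0 7.0 0.0
      vertex 22.0 7.0 0.0
      vertex 0.0 0.0 0.0
    endloop
  endfacet
  facet normal 0.0000 0.0000 1.0000
    outer loop
      vertex 0.0 0.0 26.0
      vertex 22.0 0.0 26.0
      vertex 22.0 7.0 26.0
    endloop
  endfacet
  facet normal 0.0000 0.0000 1.0000
    outer loop
      vertex 0.0 0.0 26.0
      vertex 22.0 7.0 26.0
      vertex 0.0 7.0 26.0
    endloop
  endfacet
  facet normal 0.0000 -1.0000 0.0000
    outer loop
      vertex 0.0 0.0 0.0
      vertex 22.0 0.0 0.0
      vertex 22.0 0.0 26.0
    endloop
  endfacet
  facet normal 0.0000 -1.0000 0.0000
    outer loop
      vertex 0.0 0.0 0.0
      vertex 22.0 0.0 26.0
      vertex 0.0 0.0 26.0
    endloop
  endfacet
  facet normal 0.0000 1.0000 0.0000
    outer loop
      vertex 22.0 7.0 26.0
      vertex 22.0 7.0 0.0
      vertex 0.0 7.0 0.0
    endloop
  endfacet
  facet normal 0.0000 1.0000 0.0000
    outer loop
      vertex 0.0 7.0 26.0
      vertex 22.0 7.0 26.0
      vertex 0.0 7.0 0.0
    endloop
  endfacet
  facet normal -1.0000 0.0000 0.0000
    outer loop
      vertex 0.0 7.0 26.0
      vertex 0.0 7.0 0.0
      vertex 0.0 0.0 0.0
    endloop
  endfacet
  facet normal -1.0000 0.0000 0.0000
    outer loop
      vertex 0.0 0.0 26.0
      vertex 0.0 7.0 26.0
      vertex 0.0 0.0 0.0
    endloop
  endfacet
  facet normal 1.0000 0.0000 0.0000
    outer loop
      vertex 22.0 0.0 0.0
      vertex 22.0 7.0 0.0
      vertex 22.0 7.0 26.0
    endloop
  endfacet
  facet normal 1.0000 0.0000 0.0000
    outer loop
      vertex 22.0 0.0 0.0
      vertex 22.0 7.0 26.0
      vertex 22.0 0.0 26.0
    endloop
  endfacet
endsolid part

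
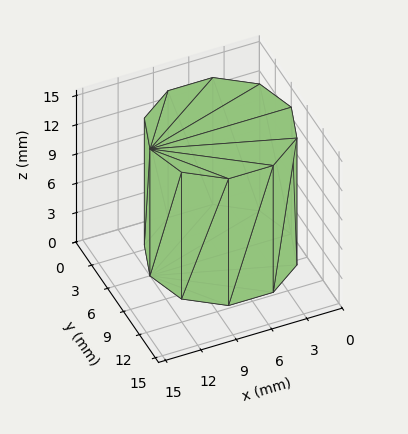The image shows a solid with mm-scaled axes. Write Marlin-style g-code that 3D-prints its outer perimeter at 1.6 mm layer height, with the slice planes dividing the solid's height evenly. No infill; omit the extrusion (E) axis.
Reading the render: the shape is a regular 10-sided prism (a cylinder approximated with 10 flat sides), circumscribed radius ≈ 6 mm, height ≈ 13 mm (dimensions read to the nearest mm from the axis ticks). For the g-code, the solid's height is divided into equal slices at the stated Δz and each level perimeter traced with G1 moves after a G0 lift.

; perimeter-only toolpath
G21 ; units = mm
G90 ; absolute positioning
G28 ; home
; layer 1
G0 Z1.6
G0 X12.0 Y6.0
G1 X10.9 Y9.5
G1 X7.9 Y11.7
G1 X4.1 Y11.7
G1 X1.1 Y9.5
G1 X0.0 Y6.0
G1 X1.1 Y2.5
G1 X4.1 Y0.3
G1 X7.9 Y0.3
G1 X10.9 Y2.5
G1 X12.0 Y6.0
; layer 2
G0 Z3.2
G0 X12.0 Y6.0
G1 X10.9 Y9.5
G1 X7.9 Y11.7
G1 X4.1 Y11.7
G1 X1.1 Y9.5
G1 X0.0 Y6.0
G1 X1.1 Y2.5
G1 X4.1 Y0.3
G1 X7.9 Y0.3
G1 X10.9 Y2.5
G1 X12.0 Y6.0
; layer 3
G0 Z4.9
G0 X12.0 Y6.0
G1 X10.9 Y9.5
G1 X7.9 Y11.7
G1 X4.1 Y11.7
G1 X1.1 Y9.5
G1 X0.0 Y6.0
G1 X1.1 Y2.5
G1 X4.1 Y0.3
G1 X7.9 Y0.3
G1 X10.9 Y2.5
G1 X12.0 Y6.0
; layer 4
G0 Z6.5
G0 X12.0 Y6.0
G1 X10.9 Y9.5
G1 X7.9 Y11.7
G1 X4.1 Y11.7
G1 X1.1 Y9.5
G1 X0.0 Y6.0
G1 X1.1 Y2.5
G1 X4.1 Y0.3
G1 X7.9 Y0.3
G1 X10.9 Y2.5
G1 X12.0 Y6.0
; layer 5
G0 Z8.1
G0 X12.0 Y6.0
G1 X10.9 Y9.5
G1 X7.9 Y11.7
G1 X4.1 Y11.7
G1 X1.1 Y9.5
G1 X0.0 Y6.0
G1 X1.1 Y2.5
G1 X4.1 Y0.3
G1 X7.9 Y0.3
G1 X10.9 Y2.5
G1 X12.0 Y6.0
; layer 6
G0 Z9.8
G0 X12.0 Y6.0
G1 X10.9 Y9.5
G1 X7.9 Y11.7
G1 X4.1 Y11.7
G1 X1.1 Y9.5
G1 X0.0 Y6.0
G1 X1.1 Y2.5
G1 X4.1 Y0.3
G1 X7.9 Y0.3
G1 X10.9 Y2.5
G1 X12.0 Y6.0
; layer 7
G0 Z11.4
G0 X12.0 Y6.0
G1 X10.9 Y9.5
G1 X7.9 Y11.7
G1 X4.1 Y11.7
G1 X1.1 Y9.5
G1 X0.0 Y6.0
G1 X1.1 Y2.5
G1 X4.1 Y0.3
G1 X7.9 Y0.3
G1 X10.9 Y2.5
G1 X12.0 Y6.0
; layer 8
G0 Z13.0
G0 X12.0 Y6.0
G1 X10.9 Y9.5
G1 X7.9 Y11.7
G1 X4.1 Y11.7
G1 X1.1 Y9.5
G1 X0.0 Y6.0
G1 X1.1 Y2.5
G1 X4.1 Y0.3
G1 X7.9 Y0.3
G1 X10.9 Y2.5
G1 X12.0 Y6.0
M2 ; end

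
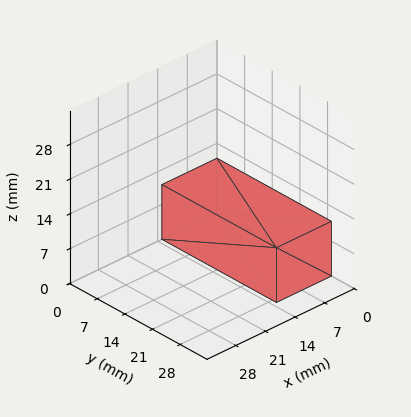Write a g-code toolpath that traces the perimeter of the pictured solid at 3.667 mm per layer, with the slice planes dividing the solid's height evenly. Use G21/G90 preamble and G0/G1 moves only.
Reading the render: the shape is a rectangular box, roughly 13 × 29 mm footprint and 11 mm tall (dimensions read to the nearest mm from the axis ticks). For the g-code, the solid's height is divided into equal slices at the stated Δz and each level perimeter traced with G1 moves after a G0 lift.

; perimeter-only toolpath
G21 ; units = mm
G90 ; absolute positioning
G28 ; home
; layer 1
G0 Z3.667
G0 X0.000 Y0.000
G1 X13.000 Y0.000
G1 X13.000 Y29.000
G1 X0.000 Y29.000
G1 X0.000 Y0.000
; layer 2
G0 Z7.333
G0 X0.000 Y0.000
G1 X13.000 Y0.000
G1 X13.000 Y29.000
G1 X0.000 Y29.000
G1 X0.000 Y0.000
; layer 3
G0 Z11.000
G0 X0.000 Y0.000
G1 X13.000 Y0.000
G1 X13.000 Y29.000
G1 X0.000 Y29.000
G1 X0.000 Y0.000
M2 ; end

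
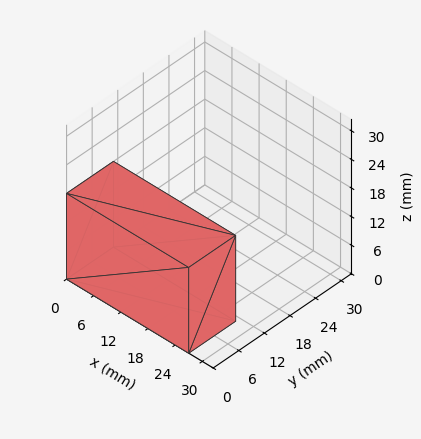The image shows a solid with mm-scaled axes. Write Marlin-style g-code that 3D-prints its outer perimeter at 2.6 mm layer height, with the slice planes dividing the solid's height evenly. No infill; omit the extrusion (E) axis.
Reading the render: the shape is a rectangular box, roughly 27 × 11 mm footprint and 18 mm tall (dimensions read to the nearest mm from the axis ticks). For the g-code, the solid's height is divided into equal slices at the stated Δz and each level perimeter traced with G1 moves after a G0 lift.

; perimeter-only toolpath
G21 ; units = mm
G90 ; absolute positioning
G28 ; home
; layer 1
G0 Z2.6
G0 X0.0 Y0.0
G1 X27.0 Y0.0
G1 X27.0 Y11.0
G1 X0.0 Y11.0
G1 X0.0 Y0.0
; layer 2
G0 Z5.1
G0 X0.0 Y0.0
G1 X27.0 Y0.0
G1 X27.0 Y11.0
G1 X0.0 Y11.0
G1 X0.0 Y0.0
; layer 3
G0 Z7.7
G0 X0.0 Y0.0
G1 X27.0 Y0.0
G1 X27.0 Y11.0
G1 X0.0 Y11.0
G1 X0.0 Y0.0
; layer 4
G0 Z10.3
G0 X0.0 Y0.0
G1 X27.0 Y0.0
G1 X27.0 Y11.0
G1 X0.0 Y11.0
G1 X0.0 Y0.0
; layer 5
G0 Z12.9
G0 X0.0 Y0.0
G1 X27.0 Y0.0
G1 X27.0 Y11.0
G1 X0.0 Y11.0
G1 X0.0 Y0.0
; layer 6
G0 Z15.4
G0 X0.0 Y0.0
G1 X27.0 Y0.0
G1 X27.0 Y11.0
G1 X0.0 Y11.0
G1 X0.0 Y0.0
; layer 7
G0 Z18.0
G0 X0.0 Y0.0
G1 X27.0 Y0.0
G1 X27.0 Y11.0
G1 X0.0 Y11.0
G1 X0.0 Y0.0
M2 ; end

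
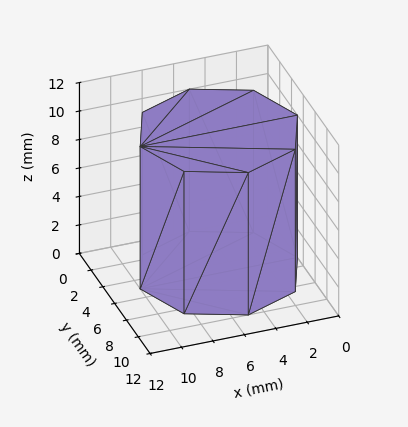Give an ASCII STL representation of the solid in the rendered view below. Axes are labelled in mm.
Reading the render: the shape is a regular 8-sided prism (a cylinder approximated with 8 flat sides), circumscribed radius ≈ 5 mm, height ≈ 10 mm (dimensions read to the nearest mm from the axis ticks). For the STL, each face is triangulated and given an outward normal.

solid part
  facet normal 0.0000 0.0000 -1.0000
    outer loop
      vertex 5.000 10.000 0.000
      vertex 8.536 8.536 0.000
      vertex 10.000 5.000 0.000
    endloop
  endfacet
  facet normal 0.0000 0.0000 -1.0000
    outer loop
      vertex 1.464 8.536 0.000
      vertex 5.000 10.000 0.000
      vertex 10.000 5.000 0.000
    endloop
  endfacet
  facet normal 0.0000 0.0000 -1.0000
    outer loop
      vertex 0.000 5.000 0.000
      vertex 1.464 8.536 0.000
      vertex 10.000 5.000 0.000
    endloop
  endfacet
  facet normal 0.0000 0.0000 -1.0000
    outer loop
      vertex 1.464 1.464 0.000
      vertex 0.000 5.000 0.000
      vertex 10.000 5.000 0.000
    endloop
  endfacet
  facet normal 0.0000 0.0000 -1.0000
    outer loop
      vertex 5.000 0.000 0.000
      vertex 1.464 1.464 0.000
      vertex 10.000 5.000 0.000
    endloop
  endfacet
  facet normal 0.0000 0.0000 -1.0000
    outer loop
      vertex 8.536 1.464 0.000
      vertex 5.000 0.000 0.000
      vertex 10.000 5.000 0.000
    endloop
  endfacet
  facet normal 0.0000 0.0000 1.0000
    outer loop
      vertex 10.000 5.000 10.000
      vertex 8.536 8.536 10.000
      vertex 5.000 10.000 10.000
    endloop
  endfacet
  facet normal 0.0000 0.0000 1.0000
    outer loop
      vertex 10.000 5.000 10.000
      vertex 5.000 10.000 10.000
      vertex 1.464 8.536 10.000
    endloop
  endfacet
  facet normal 0.0000 0.0000 1.0000
    outer loop
      vertex 10.000 5.000 10.000
      vertex 1.464 8.536 10.000
      vertex 0.000 5.000 10.000
    endloop
  endfacet
  facet normal 0.0000 0.0000 1.0000
    outer loop
      vertex 10.000 5.000 10.000
      vertex 0.000 5.000 10.000
      vertex 1.464 1.464 10.000
    endloop
  endfacet
  facet normal 0.0000 0.0000 1.0000
    outer loop
      vertex 10.000 5.000 10.000
      vertex 1.464 1.464 10.000
      vertex 5.000 0.000 10.000
    endloop
  endfacet
  facet normal 0.0000 0.0000 1.0000
    outer loop
      vertex 10.000 5.000 10.000
      vertex 5.000 0.000 10.000
      vertex 8.536 1.464 10.000
    endloop
  endfacet
  facet normal 0.9239 0.3825 0.0000
    outer loop
      vertex 10.000 5.000 0.000
      vertex 8.536 8.536 0.000
      vertex 8.536 8.536 10.000
    endloop
  endfacet
  facet normal 0.9239 0.3825 0.0000
    outer loop
      vertex 10.000 5.000 0.000
      vertex 8.536 8.536 10.000
      vertex 10.000 5.000 10.000
    endloop
  endfacet
  facet normal 0.3825 0.9239 0.0000
    outer loop
      vertex 8.536 8.536 0.000
      vertex 5.000 10.000 0.000
      vertex 5.000 10.000 10.000
    endloop
  endfacet
  facet normal 0.3825 0.9239 0.0000
    outer loop
      vertex 8.536 8.536 0.000
      vertex 5.000 10.000 10.000
      vertex 8.536 8.536 10.000
    endloop
  endfacet
  facet normal -0.3825 0.9239 0.0000
    outer loop
      vertex 5.000 10.000 0.000
      vertex 1.464 8.536 0.000
      vertex 1.464 8.536 10.000
    endloop
  endfacet
  facet normal -0.3825 0.9239 0.0000
    outer loop
      vertex 5.000 10.000 0.000
      vertex 1.464 8.536 10.000
      vertex 5.000 10.000 10.000
    endloop
  endfacet
  facet normal -0.9239 0.3825 0.0000
    outer loop
      vertex 1.464 8.536 0.000
      vertex 0.000 5.000 0.000
      vertex 0.000 5.000 10.000
    endloop
  endfacet
  facet normal -0.9239 0.3825 0.0000
    outer loop
      vertex 1.464 8.536 0.000
      vertex 0.000 5.000 10.000
      vertex 1.464 8.536 10.000
    endloop
  endfacet
  facet normal -0.9239 -0.3825 0.0000
    outer loop
      vertex 0.000 5.000 0.000
      vertex 1.464 1.464 0.000
      vertex 1.464 1.464 10.000
    endloop
  endfacet
  facet normal -0.9239 -0.3825 0.0000
    outer loop
      vertex 0.000 5.000 0.000
      vertex 1.464 1.464 10.000
      vertex 0.000 5.000 10.000
    endloop
  endfacet
  facet normal -0.3825 -0.9239 0.0000
    outer loop
      vertex 1.464 1.464 0.000
      vertex 5.000 0.000 0.000
      vertex 5.000 0.000 10.000
    endloop
  endfacet
  facet normal -0.3825 -0.9239 0.0000
    outer loop
      vertex 1.464 1.464 0.000
      vertex 5.000 0.000 10.000
      vertex 1.464 1.464 10.000
    endloop
  endfacet
  facet normal 0.3825 -0.9239 0.0000
    outer loop
      vertex 5.000 0.000 0.000
      vertex 8.536 1.464 0.000
      vertex 8.536 1.464 10.000
    endloop
  endfacet
  facet normal 0.3825 -0.9239 0.0000
    outer loop
      vertex 5.000 0.000 0.000
      vertex 8.536 1.464 10.000
      vertex 5.000 0.000 10.000
    endloop
  endfacet
  facet normal 0.9239 -0.3825 0.0000
    outer loop
      vertex 8.536 1.464 0.000
      vertex 10.000 5.000 0.000
      vertex 10.000 5.000 10.000
    endloop
  endfacet
  facet normal 0.9239 -0.3825 0.0000
    outer loop
      vertex 8.536 1.464 0.000
      vertex 10.000 5.000 10.000
      vertex 8.536 1.464 10.000
    endloop
  endfacet
endsolid part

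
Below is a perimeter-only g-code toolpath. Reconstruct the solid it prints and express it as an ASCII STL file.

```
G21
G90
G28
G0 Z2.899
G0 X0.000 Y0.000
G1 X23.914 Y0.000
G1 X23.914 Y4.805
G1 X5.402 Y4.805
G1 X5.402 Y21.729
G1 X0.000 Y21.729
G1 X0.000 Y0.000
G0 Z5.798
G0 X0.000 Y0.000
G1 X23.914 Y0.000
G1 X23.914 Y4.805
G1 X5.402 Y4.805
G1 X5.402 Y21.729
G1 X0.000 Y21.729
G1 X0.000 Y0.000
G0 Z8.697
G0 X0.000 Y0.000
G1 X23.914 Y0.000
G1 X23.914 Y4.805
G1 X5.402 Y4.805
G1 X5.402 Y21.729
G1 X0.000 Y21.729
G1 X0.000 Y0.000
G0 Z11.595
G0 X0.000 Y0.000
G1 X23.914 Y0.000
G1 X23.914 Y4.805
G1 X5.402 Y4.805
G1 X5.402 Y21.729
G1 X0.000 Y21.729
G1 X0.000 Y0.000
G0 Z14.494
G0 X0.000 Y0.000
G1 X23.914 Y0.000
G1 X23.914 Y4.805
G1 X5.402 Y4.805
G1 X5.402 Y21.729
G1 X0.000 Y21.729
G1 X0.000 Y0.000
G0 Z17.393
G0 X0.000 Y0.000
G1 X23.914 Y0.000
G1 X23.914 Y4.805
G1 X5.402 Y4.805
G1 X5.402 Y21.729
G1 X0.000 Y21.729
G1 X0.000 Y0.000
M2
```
solid part
  facet normal 0.0000 0.0000 -1.0000
    outer loop
      vertex 23.914 4.805 0.000
      vertex 23.914 0.000 0.000
      vertex 0.000 0.000 0.000
    endloop
  endfacet
  facet normal 0.0000 0.0000 -1.0000
    outer loop
      vertex 5.402 4.805 0.000
      vertex 23.914 4.805 0.000
      vertex 0.000 0.000 0.000
    endloop
  endfacet
  facet normal 0.0000 0.0000 -1.0000
    outer loop
      vertex 5.402 21.729 0.000
      vertex 5.402 4.805 0.000
      vertex 0.000 0.000 0.000
    endloop
  endfacet
  facet normal 0.0000 0.0000 -1.0000
    outer loop
      vertex 0.000 21.729 0.000
      vertex 5.402 21.729 0.000
      vertex 0.000 0.000 0.000
    endloop
  endfacet
  facet normal 0.0000 0.0000 1.0000
    outer loop
      vertex 0.000 0.000 17.393
      vertex 23.914 0.000 17.393
      vertex 23.914 4.805 17.393
    endloop
  endfacet
  facet normal 0.0000 0.0000 1.0000
    outer loop
      vertex 0.000 0.000 17.393
      vertex 23.914 4.805 17.393
      vertex 5.402 4.805 17.393
    endloop
  endfacet
  facet normal 0.0000 0.0000 1.0000
    outer loop
      vertex 0.000 0.000 17.393
      vertex 5.402 4.805 17.393
      vertex 5.402 21.729 17.393
    endloop
  endfacet
  facet normal 0.0000 0.0000 1.0000
    outer loop
      vertex 0.000 0.000 17.393
      vertex 5.402 21.729 17.393
      vertex 0.000 21.729 17.393
    endloop
  endfacet
  facet normal 0.0000 -1.0000 0.0000
    outer loop
      vertex 0.000 0.000 0.000
      vertex 23.914 0.000 0.000
      vertex 23.914 0.000 17.393
    endloop
  endfacet
  facet normal 0.0000 -1.0000 0.0000
    outer loop
      vertex 0.000 0.000 0.000
      vertex 23.914 0.000 17.393
      vertex 0.000 0.000 17.393
    endloop
  endfacet
  facet normal 1.0000 0.0000 0.0000
    outer loop
      vertex 23.914 0.000 0.000
      vertex 23.914 4.805 0.000
      vertex 23.914 4.805 17.393
    endloop
  endfacet
  facet normal 1.0000 0.0000 0.0000
    outer loop
      vertex 23.914 0.000 0.000
      vertex 23.914 4.805 17.393
      vertex 23.914 0.000 17.393
    endloop
  endfacet
  facet normal 0.0000 1.0000 0.0000
    outer loop
      vertex 23.914 4.805 0.000
      vertex 5.402 4.805 0.000
      vertex 5.402 4.805 17.393
    endloop
  endfacet
  facet normal 0.0000 1.0000 0.0000
    outer loop
      vertex 23.914 4.805 0.000
      vertex 5.402 4.805 17.393
      vertex 23.914 4.805 17.393
    endloop
  endfacet
  facet normal 1.0000 0.0000 0.0000
    outer loop
      vertex 5.402 4.805 0.000
      vertex 5.402 21.729 0.000
      vertex 5.402 21.729 17.393
    endloop
  endfacet
  facet normal 1.0000 0.0000 0.0000
    outer loop
      vertex 5.402 4.805 0.000
      vertex 5.402 21.729 17.393
      vertex 5.402 4.805 17.393
    endloop
  endfacet
  facet normal 0.0000 1.0000 0.0000
    outer loop
      vertex 5.402 21.729 0.000
      vertex 0.000 21.729 0.000
      vertex 0.000 21.729 17.393
    endloop
  endfacet
  facet normal 0.0000 1.0000 0.0000
    outer loop
      vertex 5.402 21.729 0.000
      vertex 0.000 21.729 17.393
      vertex 5.402 21.729 17.393
    endloop
  endfacet
  facet normal -1.0000 0.0000 0.0000
    outer loop
      vertex 0.000 21.729 0.000
      vertex 0.000 0.000 0.000
      vertex 0.000 0.000 17.393
    endloop
  endfacet
  facet normal -1.0000 0.0000 0.0000
    outer loop
      vertex 0.000 21.729 0.000
      vertex 0.000 0.000 17.393
      vertex 0.000 21.729 17.393
    endloop
  endfacet
endsolid part

The G0 Z moves step by Δz≈2.899 mm. Every layer's G1 loop is the same polygon, so the solid is a straight extrusion of it from z=0 to z≈17.4. Closing with flat bottom and top caps and triangulating gives 20 facets — an L-shaped prism: outer 23.9 × 21.7 mm, arm thicknesses ≈ 4.8 mm (horizontal) and 5.4 mm (vertical), extruded 17.4 mm in z.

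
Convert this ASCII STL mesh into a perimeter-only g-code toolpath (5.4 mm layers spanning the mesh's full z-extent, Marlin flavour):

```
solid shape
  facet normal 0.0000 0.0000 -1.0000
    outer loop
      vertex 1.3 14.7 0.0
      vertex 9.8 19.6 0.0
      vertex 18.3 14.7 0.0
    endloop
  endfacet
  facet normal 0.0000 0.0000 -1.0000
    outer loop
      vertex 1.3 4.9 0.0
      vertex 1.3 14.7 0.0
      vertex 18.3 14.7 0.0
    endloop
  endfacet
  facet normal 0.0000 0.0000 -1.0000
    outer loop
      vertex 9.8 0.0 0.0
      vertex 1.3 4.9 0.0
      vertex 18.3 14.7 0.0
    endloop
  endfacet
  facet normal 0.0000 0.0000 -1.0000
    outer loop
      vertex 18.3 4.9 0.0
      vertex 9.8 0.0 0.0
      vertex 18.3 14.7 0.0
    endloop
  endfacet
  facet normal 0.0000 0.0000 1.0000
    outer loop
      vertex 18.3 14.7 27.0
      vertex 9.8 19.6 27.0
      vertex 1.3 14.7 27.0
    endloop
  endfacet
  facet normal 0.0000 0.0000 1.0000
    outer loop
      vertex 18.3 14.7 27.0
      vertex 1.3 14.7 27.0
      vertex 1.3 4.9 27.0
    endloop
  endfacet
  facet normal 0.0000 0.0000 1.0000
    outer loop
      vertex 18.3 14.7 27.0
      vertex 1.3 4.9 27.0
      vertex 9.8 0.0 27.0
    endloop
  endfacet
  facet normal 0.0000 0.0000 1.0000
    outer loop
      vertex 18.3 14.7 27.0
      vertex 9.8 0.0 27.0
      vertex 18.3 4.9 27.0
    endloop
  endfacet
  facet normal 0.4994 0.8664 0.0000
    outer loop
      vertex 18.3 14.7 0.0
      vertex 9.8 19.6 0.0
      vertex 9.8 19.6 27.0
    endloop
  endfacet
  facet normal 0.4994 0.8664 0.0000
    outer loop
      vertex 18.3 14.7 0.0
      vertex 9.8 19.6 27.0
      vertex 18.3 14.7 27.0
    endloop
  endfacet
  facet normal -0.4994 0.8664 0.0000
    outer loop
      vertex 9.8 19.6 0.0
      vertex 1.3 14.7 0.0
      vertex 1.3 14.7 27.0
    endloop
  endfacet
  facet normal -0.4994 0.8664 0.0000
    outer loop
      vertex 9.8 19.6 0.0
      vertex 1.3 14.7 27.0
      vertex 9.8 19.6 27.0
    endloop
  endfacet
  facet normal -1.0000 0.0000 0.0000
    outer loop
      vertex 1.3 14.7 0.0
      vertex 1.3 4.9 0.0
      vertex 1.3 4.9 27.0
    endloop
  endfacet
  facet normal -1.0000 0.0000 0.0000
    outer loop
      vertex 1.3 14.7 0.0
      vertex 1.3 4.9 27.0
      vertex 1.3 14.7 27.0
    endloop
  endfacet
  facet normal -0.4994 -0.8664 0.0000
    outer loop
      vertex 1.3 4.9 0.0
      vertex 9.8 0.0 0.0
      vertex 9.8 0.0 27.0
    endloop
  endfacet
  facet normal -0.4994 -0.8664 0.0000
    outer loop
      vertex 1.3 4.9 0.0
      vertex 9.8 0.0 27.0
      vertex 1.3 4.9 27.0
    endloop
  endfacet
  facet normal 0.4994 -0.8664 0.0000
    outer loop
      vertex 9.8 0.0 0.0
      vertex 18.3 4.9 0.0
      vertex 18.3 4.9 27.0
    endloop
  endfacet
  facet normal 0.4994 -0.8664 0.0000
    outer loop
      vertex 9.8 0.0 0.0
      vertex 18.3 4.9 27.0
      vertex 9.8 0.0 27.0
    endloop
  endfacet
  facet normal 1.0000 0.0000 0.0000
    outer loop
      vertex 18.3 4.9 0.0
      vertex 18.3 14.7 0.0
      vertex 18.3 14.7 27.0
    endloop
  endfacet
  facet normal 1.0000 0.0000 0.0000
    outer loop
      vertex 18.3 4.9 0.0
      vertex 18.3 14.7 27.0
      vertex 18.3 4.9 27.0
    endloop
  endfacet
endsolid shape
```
; perimeter-only toolpath
G21 ; units = mm
G90 ; absolute positioning
G28 ; home
; layer 1
G0 Z5.4
G0 X18.3 Y14.7
G1 X9.8 Y19.6
G1 X1.3 Y14.7
G1 X1.3 Y4.9
G1 X9.8 Y0.0
G1 X18.3 Y4.9
G1 X18.3 Y14.7
; layer 2
G0 Z10.8
G0 X18.3 Y14.7
G1 X9.8 Y19.6
G1 X1.3 Y14.7
G1 X1.3 Y4.9
G1 X9.8 Y0.0
G1 X18.3 Y4.9
G1 X18.3 Y14.7
; layer 3
G0 Z16.2
G0 X18.3 Y14.7
G1 X9.8 Y19.6
G1 X1.3 Y14.7
G1 X1.3 Y4.9
G1 X9.8 Y0.0
G1 X18.3 Y4.9
G1 X18.3 Y14.7
; layer 4
G0 Z21.6
G0 X18.3 Y14.7
G1 X9.8 Y19.6
G1 X1.3 Y14.7
G1 X1.3 Y4.9
G1 X9.8 Y0.0
G1 X18.3 Y4.9
G1 X18.3 Y14.7
; layer 5
G0 Z27.0
G0 X18.3 Y14.7
G1 X9.8 Y19.6
G1 X1.3 Y14.7
G1 X1.3 Y4.9
G1 X9.8 Y0.0
G1 X18.3 Y4.9
G1 X18.3 Y14.7
M2 ; end

The solid is a regular 6-sided prism (a cylinder approximated with 6 flat sides), circumscribed radius ≈ 9.8 mm, height ≈ 27 mm. Slicing at Δz = 5.4 mm — 5 equal slices spanning the solid's height, so layer i sits at z = i·h/5 — gives 5 non-empty perimeters. Each is a 6-segment closed polygon; G0 lifts to the layer z and rapids to the start vertex, then G1 traces the edges.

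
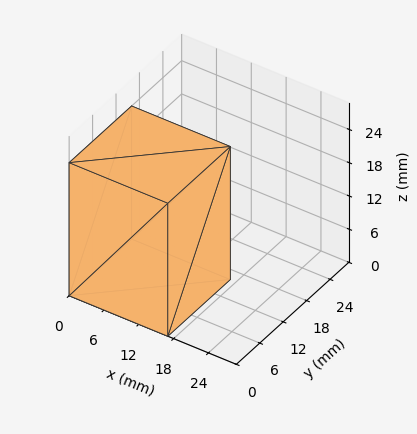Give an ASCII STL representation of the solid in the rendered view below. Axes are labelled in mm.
Reading the render: the shape is a rectangular box, roughly 17 × 16 mm footprint and 24 mm tall (dimensions read to the nearest mm from the axis ticks). For the STL, each face is triangulated and given an outward normal.

solid part
  facet normal 0.0000 0.0000 -1.0000
    outer loop
      vertex 17.000 16.000 0.000
      vertex 17.000 0.000 0.000
      vertex 0.000 0.000 0.000
    endloop
  endfacet
  facet normal 0.0000 0.0000 -1.0000
    outer loop
      vertex 0.000 16.000 0.000
      vertex 17.000 16.000 0.000
      vertex 0.000 0.000 0.000
    endloop
  endfacet
  facet normal 0.0000 0.0000 1.0000
    outer loop
      vertex 0.000 0.000 24.000
      vertex 17.000 0.000 24.000
      vertex 17.000 16.000 24.000
    endloop
  endfacet
  facet normal 0.0000 0.0000 1.0000
    outer loop
      vertex 0.000 0.000 24.000
      vertex 17.000 16.000 24.000
      vertex 0.000 16.000 24.000
    endloop
  endfacet
  facet normal 0.0000 -1.0000 0.0000
    outer loop
      vertex 0.000 0.000 0.000
      vertex 17.000 0.000 0.000
      vertex 17.000 0.000 24.000
    endloop
  endfacet
  facet normal 0.0000 -1.0000 0.0000
    outer loop
      vertex 0.000 0.000 0.000
      vertex 17.000 0.000 24.000
      vertex 0.000 0.000 24.000
    endloop
  endfacet
  facet normal 0.0000 1.0000 0.0000
    outer loop
      vertex 17.000 16.000 24.000
      vertex 17.000 16.000 0.000
      vertex 0.000 16.000 0.000
    endloop
  endfacet
  facet normal 0.0000 1.0000 0.0000
    outer loop
      vertex 0.000 16.000 24.000
      vertex 17.000 16.000 24.000
      vertex 0.000 16.000 0.000
    endloop
  endfacet
  facet normal -1.0000 0.0000 0.0000
    outer loop
      vertex 0.000 16.000 24.000
      vertex 0.000 16.000 0.000
      vertex 0.000 0.000 0.000
    endloop
  endfacet
  facet normal -1.0000 0.0000 0.0000
    outer loop
      vertex 0.000 0.000 24.000
      vertex 0.000 16.000 24.000
      vertex 0.000 0.000 0.000
    endloop
  endfacet
  facet normal 1.0000 0.0000 0.0000
    outer loop
      vertex 17.000 0.000 0.000
      vertex 17.000 16.000 0.000
      vertex 17.000 16.000 24.000
    endloop
  endfacet
  facet normal 1.0000 0.0000 0.0000
    outer loop
      vertex 17.000 0.000 0.000
      vertex 17.000 16.000 24.000
      vertex 17.000 0.000 24.000
    endloop
  endfacet
endsolid part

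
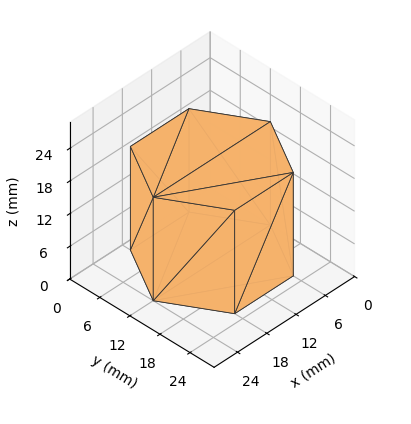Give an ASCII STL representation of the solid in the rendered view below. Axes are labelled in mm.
Reading the render: the shape is a regular 6-sided prism (a cylinder approximated with 6 flat sides), circumscribed radius ≈ 12 mm, height ≈ 19 mm (dimensions read to the nearest mm from the axis ticks). For the STL, each face is triangulated and given an outward normal.

solid part
  facet normal 0.0000 0.0000 -1.0000
    outer loop
      vertex 6.0 22.4 0.0
      vertex 18.0 22.4 0.0
      vertex 24.0 12.0 0.0
    endloop
  endfacet
  facet normal 0.0000 0.0000 -1.0000
    outer loop
      vertex 0.0 12.0 0.0
      vertex 6.0 22.4 0.0
      vertex 24.0 12.0 0.0
    endloop
  endfacet
  facet normal 0.0000 0.0000 -1.0000
    outer loop
      vertex 6.0 1.6 0.0
      vertex 0.0 12.0 0.0
      vertex 24.0 12.0 0.0
    endloop
  endfacet
  facet normal 0.0000 0.0000 -1.0000
    outer loop
      vertex 18.0 1.6 0.0
      vertex 6.0 1.6 0.0
      vertex 24.0 12.0 0.0
    endloop
  endfacet
  facet normal 0.0000 0.0000 1.0000
    outer loop
      vertex 24.0 12.0 19.0
      vertex 18.0 22.4 19.0
      vertex 6.0 22.4 19.0
    endloop
  endfacet
  facet normal 0.0000 0.0000 1.0000
    outer loop
      vertex 24.0 12.0 19.0
      vertex 6.0 22.4 19.0
      vertex 0.0 12.0 19.0
    endloop
  endfacet
  facet normal 0.0000 0.0000 1.0000
    outer loop
      vertex 24.0 12.0 19.0
      vertex 0.0 12.0 19.0
      vertex 6.0 1.6 19.0
    endloop
  endfacet
  facet normal 0.0000 0.0000 1.0000
    outer loop
      vertex 24.0 12.0 19.0
      vertex 6.0 1.6 19.0
      vertex 18.0 1.6 19.0
    endloop
  endfacet
  facet normal 0.8662 0.4997 0.0000
    outer loop
      vertex 24.0 12.0 0.0
      vertex 18.0 22.4 0.0
      vertex 18.0 22.4 19.0
    endloop
  endfacet
  facet normal 0.8662 0.4997 0.0000
    outer loop
      vertex 24.0 12.0 0.0
      vertex 18.0 22.4 19.0
      vertex 24.0 12.0 19.0
    endloop
  endfacet
  facet normal 0.0000 1.0000 0.0000
    outer loop
      vertex 18.0 22.4 0.0
      vertex 6.0 22.4 0.0
      vertex 6.0 22.4 19.0
    endloop
  endfacet
  facet normal 0.0000 1.0000 0.0000
    outer loop
      vertex 18.0 22.4 0.0
      vertex 6.0 22.4 19.0
      vertex 18.0 22.4 19.0
    endloop
  endfacet
  facet normal -0.8662 0.4997 0.0000
    outer loop
      vertex 6.0 22.4 0.0
      vertex 0.0 12.0 0.0
      vertex 0.0 12.0 19.0
    endloop
  endfacet
  facet normal -0.8662 0.4997 0.0000
    outer loop
      vertex 6.0 22.4 0.0
      vertex 0.0 12.0 19.0
      vertex 6.0 22.4 19.0
    endloop
  endfacet
  facet normal -0.8662 -0.4997 0.0000
    outer loop
      vertex 0.0 12.0 0.0
      vertex 6.0 1.6 0.0
      vertex 6.0 1.6 19.0
    endloop
  endfacet
  facet normal -0.8662 -0.4997 0.0000
    outer loop
      vertex 0.0 12.0 0.0
      vertex 6.0 1.6 19.0
      vertex 0.0 12.0 19.0
    endloop
  endfacet
  facet normal 0.0000 -1.0000 0.0000
    outer loop
      vertex 6.0 1.6 0.0
      vertex 18.0 1.6 0.0
      vertex 18.0 1.6 19.0
    endloop
  endfacet
  facet normal 0.0000 -1.0000 0.0000
    outer loop
      vertex 6.0 1.6 0.0
      vertex 18.0 1.6 19.0
      vertex 6.0 1.6 19.0
    endloop
  endfacet
  facet normal 0.8662 -0.4997 0.0000
    outer loop
      vertex 18.0 1.6 0.0
      vertex 24.0 12.0 0.0
      vertex 24.0 12.0 19.0
    endloop
  endfacet
  facet normal 0.8662 -0.4997 0.0000
    outer loop
      vertex 18.0 1.6 0.0
      vertex 24.0 12.0 19.0
      vertex 18.0 1.6 19.0
    endloop
  endfacet
endsolid part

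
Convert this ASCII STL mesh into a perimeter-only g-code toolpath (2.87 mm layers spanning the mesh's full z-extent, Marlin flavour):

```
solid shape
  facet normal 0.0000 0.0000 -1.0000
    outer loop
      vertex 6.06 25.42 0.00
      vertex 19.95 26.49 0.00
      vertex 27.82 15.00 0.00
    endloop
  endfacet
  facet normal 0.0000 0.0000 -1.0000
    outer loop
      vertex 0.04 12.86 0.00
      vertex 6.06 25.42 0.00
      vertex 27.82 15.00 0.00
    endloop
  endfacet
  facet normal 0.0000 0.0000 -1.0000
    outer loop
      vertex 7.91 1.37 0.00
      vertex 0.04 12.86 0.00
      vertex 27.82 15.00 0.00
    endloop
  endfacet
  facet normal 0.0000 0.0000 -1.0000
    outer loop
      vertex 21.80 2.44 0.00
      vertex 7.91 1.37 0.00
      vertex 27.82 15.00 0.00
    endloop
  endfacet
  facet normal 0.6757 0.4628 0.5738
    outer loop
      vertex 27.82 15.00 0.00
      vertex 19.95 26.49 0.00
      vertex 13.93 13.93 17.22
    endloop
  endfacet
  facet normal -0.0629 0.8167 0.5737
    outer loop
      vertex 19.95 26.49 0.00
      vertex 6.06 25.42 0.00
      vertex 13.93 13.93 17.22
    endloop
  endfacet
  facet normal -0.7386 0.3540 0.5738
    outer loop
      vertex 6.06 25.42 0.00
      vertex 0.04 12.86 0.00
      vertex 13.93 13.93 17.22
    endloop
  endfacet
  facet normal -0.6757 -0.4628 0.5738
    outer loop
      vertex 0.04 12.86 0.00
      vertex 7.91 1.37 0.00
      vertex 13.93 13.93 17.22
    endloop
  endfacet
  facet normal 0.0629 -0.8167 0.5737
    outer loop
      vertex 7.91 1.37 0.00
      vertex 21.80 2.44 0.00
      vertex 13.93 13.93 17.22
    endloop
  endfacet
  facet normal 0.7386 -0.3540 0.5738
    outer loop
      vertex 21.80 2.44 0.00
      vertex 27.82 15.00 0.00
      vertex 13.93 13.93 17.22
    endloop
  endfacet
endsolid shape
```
; perimeter-only toolpath
G21 ; units = mm
G90 ; absolute positioning
G28 ; home
; layer 1
G0 Z2.87
G0 X25.50 Y14.82
G1 X18.95 Y24.40
G1 X7.37 Y23.51
G1 X2.35 Y13.04
G1 X8.91 Y3.46
G1 X20.49 Y4.35
G1 X25.50 Y14.82
; layer 2
G0 Z5.74
G0 X23.19 Y14.64
G1 X17.94 Y22.30
G1 X8.68 Y21.59
G1 X4.67 Y13.22
G1 X9.92 Y5.56
G1 X19.18 Y6.27
G1 X23.19 Y14.64
; layer 3
G0 Z8.61
G0 X20.88 Y14.46
G1 X16.94 Y20.21
G1 X9.99 Y19.68
G1 X6.98 Y13.39
G1 X10.92 Y7.65
G1 X17.87 Y8.19
G1 X20.88 Y14.46
; layer 4
G0 Z11.48
G0 X18.56 Y14.29
G1 X15.94 Y18.12
G1 X11.31 Y17.76
G1 X9.30 Y13.57
G1 X11.92 Y9.74
G1 X16.55 Y10.10
G1 X18.56 Y14.29
; layer 5
G0 Z14.35
G0 X16.25 Y14.11
G1 X14.93 Y16.02
G1 X12.62 Y15.85
G1 X11.61 Y13.75
G1 X12.93 Y11.84
G1 X15.24 Y12.01
G1 X16.25 Y14.11
M2 ; end

The solid is a regular 6-sided pyramid, base circumscribed radius ≈ 13.9 mm, apex at z ≈ 17.2 mm. Slicing at Δz = 2.87 mm — 6 equal slices spanning the solid's height, so layer i sits at z = i·h/6 — gives 5 non-empty perimeters. Each is a 6-segment closed polygon; G0 lifts to the layer z and rapids to the start vertex, then G1 traces the edges. The cross-section shrinks linearly with z (the slice at the apex is degenerate and omitted).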